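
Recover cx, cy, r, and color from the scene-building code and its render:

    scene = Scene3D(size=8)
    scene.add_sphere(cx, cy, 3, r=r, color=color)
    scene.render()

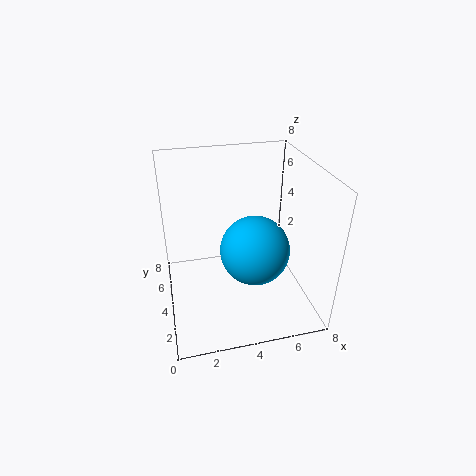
cx = 5; cy = 4; r = 2; color = 'deepskyblue'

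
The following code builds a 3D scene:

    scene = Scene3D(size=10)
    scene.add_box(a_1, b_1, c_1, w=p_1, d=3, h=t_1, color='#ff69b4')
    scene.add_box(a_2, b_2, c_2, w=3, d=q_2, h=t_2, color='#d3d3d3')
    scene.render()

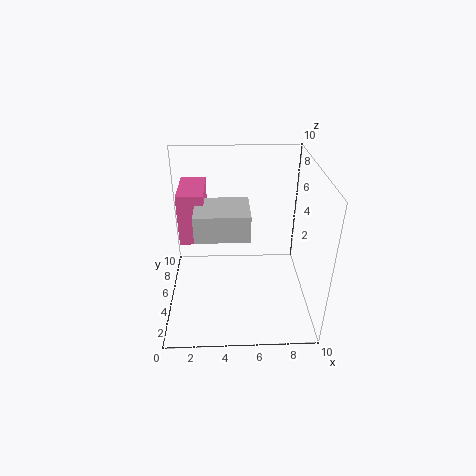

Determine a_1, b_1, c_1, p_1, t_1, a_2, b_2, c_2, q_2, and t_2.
a_1 = 1.5; b_1 = 2; c_1 = 6.5; p_1 = 1.5; t_1 = 3; a_2 = 2.5; b_2 = 0.5; c_2 = 7.5; q_2 = 2.5; t_2 = 1.5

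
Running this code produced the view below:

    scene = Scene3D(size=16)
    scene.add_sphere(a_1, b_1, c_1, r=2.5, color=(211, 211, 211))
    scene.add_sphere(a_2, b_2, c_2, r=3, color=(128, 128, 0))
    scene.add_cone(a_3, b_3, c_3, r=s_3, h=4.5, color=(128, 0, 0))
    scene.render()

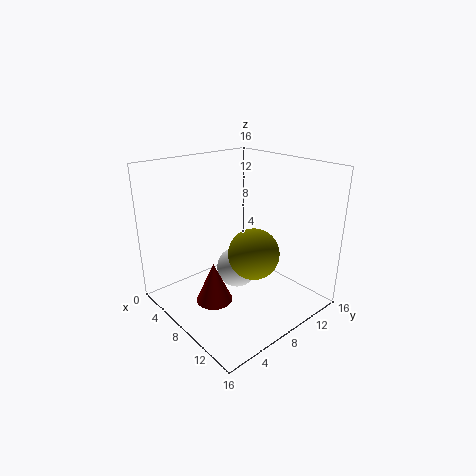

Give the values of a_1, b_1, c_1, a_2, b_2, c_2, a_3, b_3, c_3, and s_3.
a_1 = 5.5; b_1 = 10; c_1 = 2.5; a_2 = 8.5; b_2 = 10; c_2 = 5.5; a_3 = 8; b_3 = 4.5; c_3 = 1.5; s_3 = 2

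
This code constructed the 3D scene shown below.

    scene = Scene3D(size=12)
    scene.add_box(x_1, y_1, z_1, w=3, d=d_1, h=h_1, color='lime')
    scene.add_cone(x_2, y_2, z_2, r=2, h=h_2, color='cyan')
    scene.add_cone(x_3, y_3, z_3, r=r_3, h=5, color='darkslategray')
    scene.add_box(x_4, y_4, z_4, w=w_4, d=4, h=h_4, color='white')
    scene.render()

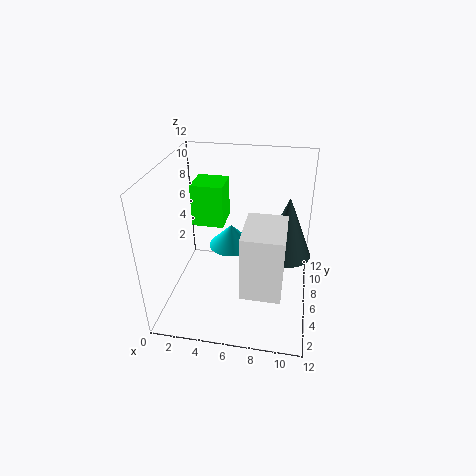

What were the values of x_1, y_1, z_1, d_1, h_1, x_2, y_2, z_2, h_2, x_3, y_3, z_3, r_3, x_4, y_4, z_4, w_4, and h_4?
x_1 = 1, y_1 = 9, z_1 = 5, d_1 = 3, h_1 = 4, x_2 = 5, y_2 = 8, z_2 = 4, h_2 = 2, x_3 = 10, y_3 = 6, z_3 = 5, r_3 = 2, x_4 = 7, y_4 = 1, z_4 = 4, w_4 = 3, h_4 = 5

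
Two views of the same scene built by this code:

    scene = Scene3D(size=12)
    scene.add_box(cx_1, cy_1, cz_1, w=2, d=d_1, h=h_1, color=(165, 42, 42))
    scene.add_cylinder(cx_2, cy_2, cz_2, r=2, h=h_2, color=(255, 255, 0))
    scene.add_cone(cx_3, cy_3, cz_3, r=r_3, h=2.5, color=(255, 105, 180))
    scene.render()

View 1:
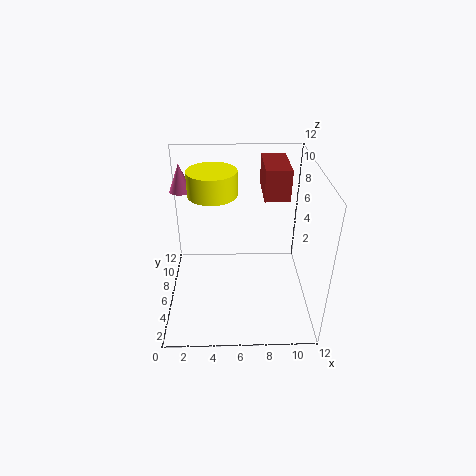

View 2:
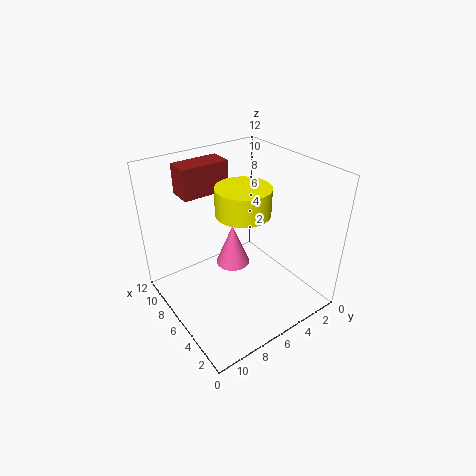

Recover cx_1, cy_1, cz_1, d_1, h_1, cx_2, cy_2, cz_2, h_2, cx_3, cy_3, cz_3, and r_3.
cx_1 = 8; cy_1 = 5.5; cz_1 = 9.5; d_1 = 4; h_1 = 2.5; cx_2 = 4; cy_2 = 7; cz_2 = 9.5; h_2 = 2; cx_3 = 1; cy_3 = 10; cz_3 = 8.5; r_3 = 1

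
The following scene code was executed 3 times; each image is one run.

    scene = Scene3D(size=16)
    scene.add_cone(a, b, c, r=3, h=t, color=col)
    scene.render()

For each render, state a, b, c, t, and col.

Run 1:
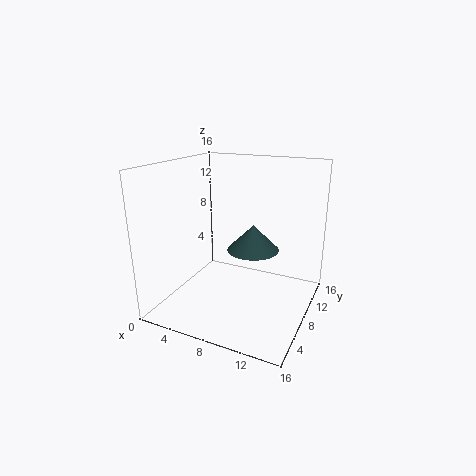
a = 9, b = 10, c = 6, t = 3, col = 'darkslategray'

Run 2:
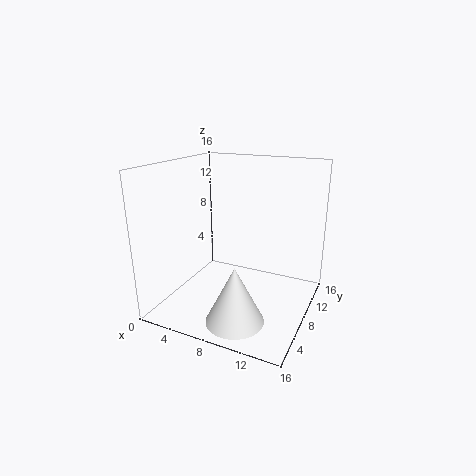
a = 10, b = 3, c = 1, t = 6, col = 'white'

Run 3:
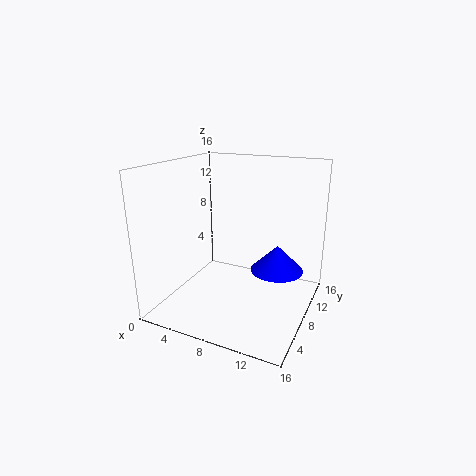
a = 12, b = 10, c = 4, t = 3, col = 'blue'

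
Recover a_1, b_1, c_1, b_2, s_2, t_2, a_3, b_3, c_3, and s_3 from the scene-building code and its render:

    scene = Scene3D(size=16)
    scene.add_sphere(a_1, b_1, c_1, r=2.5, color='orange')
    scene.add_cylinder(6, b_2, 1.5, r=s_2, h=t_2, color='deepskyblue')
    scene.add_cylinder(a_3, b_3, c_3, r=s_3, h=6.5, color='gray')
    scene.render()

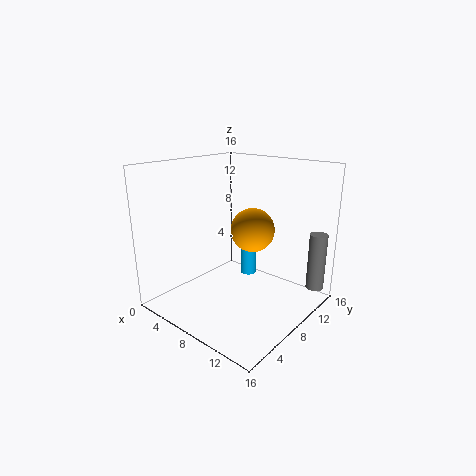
a_1 = 8.5
b_1 = 10
c_1 = 8.5
b_2 = 12.5
s_2 = 1
t_2 = 7.5
a_3 = 15
b_3 = 13.5
c_3 = 2
s_3 = 1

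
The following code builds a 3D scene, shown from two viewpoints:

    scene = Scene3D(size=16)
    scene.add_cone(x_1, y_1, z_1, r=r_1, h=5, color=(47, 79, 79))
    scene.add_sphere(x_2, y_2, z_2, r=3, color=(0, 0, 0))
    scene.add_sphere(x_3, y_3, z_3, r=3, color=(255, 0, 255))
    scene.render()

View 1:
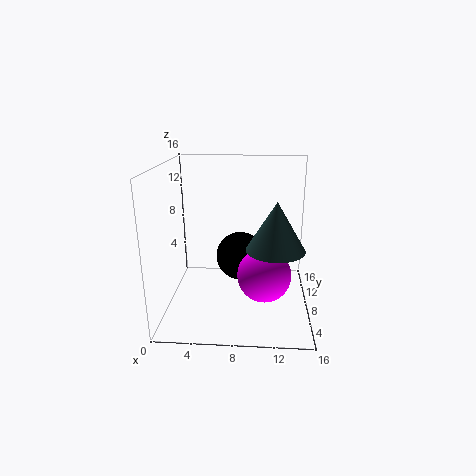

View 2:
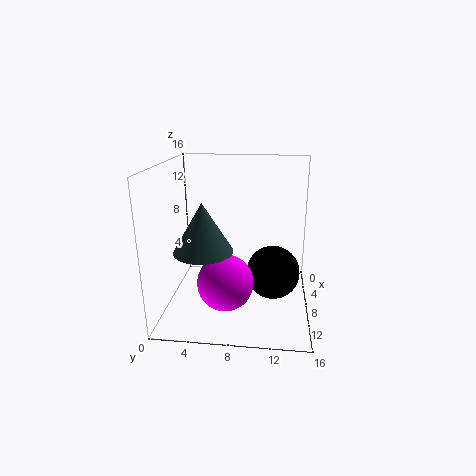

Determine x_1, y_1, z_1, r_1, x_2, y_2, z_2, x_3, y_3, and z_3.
x_1 = 12; y_1 = 5; z_1 = 8; r_1 = 3; x_2 = 8; y_2 = 12; z_2 = 4; x_3 = 11; y_3 = 7; z_3 = 4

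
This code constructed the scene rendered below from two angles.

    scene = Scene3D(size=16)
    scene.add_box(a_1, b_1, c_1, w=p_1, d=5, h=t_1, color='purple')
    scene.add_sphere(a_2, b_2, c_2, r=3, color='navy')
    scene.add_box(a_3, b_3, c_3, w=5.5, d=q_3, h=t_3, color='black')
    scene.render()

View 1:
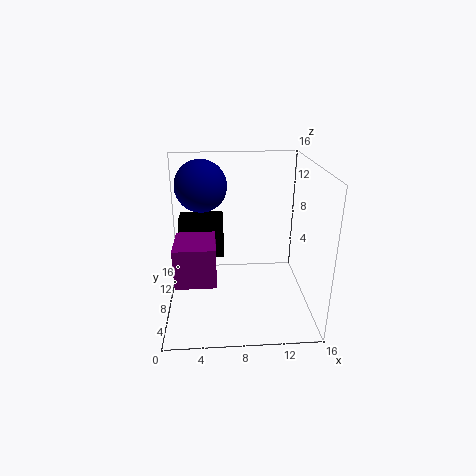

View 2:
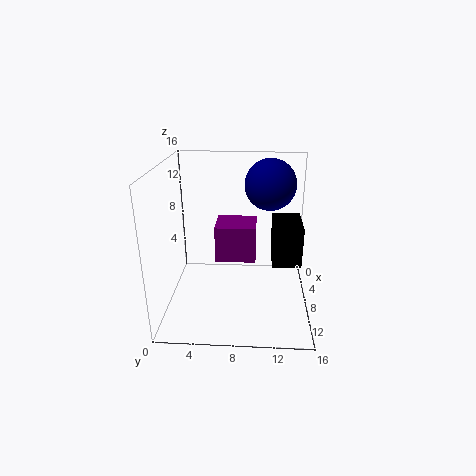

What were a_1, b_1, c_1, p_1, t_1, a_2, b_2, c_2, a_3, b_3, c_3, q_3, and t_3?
a_1 = 1; b_1 = 5; c_1 = 3.5; p_1 = 4.5; t_1 = 4.5; a_2 = 4; b_2 = 11.5; c_2 = 13; a_3 = 1; b_3 = 12; c_3 = 3.5; q_3 = 3.5; t_3 = 5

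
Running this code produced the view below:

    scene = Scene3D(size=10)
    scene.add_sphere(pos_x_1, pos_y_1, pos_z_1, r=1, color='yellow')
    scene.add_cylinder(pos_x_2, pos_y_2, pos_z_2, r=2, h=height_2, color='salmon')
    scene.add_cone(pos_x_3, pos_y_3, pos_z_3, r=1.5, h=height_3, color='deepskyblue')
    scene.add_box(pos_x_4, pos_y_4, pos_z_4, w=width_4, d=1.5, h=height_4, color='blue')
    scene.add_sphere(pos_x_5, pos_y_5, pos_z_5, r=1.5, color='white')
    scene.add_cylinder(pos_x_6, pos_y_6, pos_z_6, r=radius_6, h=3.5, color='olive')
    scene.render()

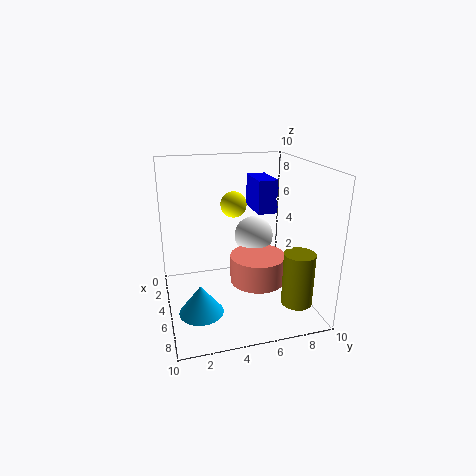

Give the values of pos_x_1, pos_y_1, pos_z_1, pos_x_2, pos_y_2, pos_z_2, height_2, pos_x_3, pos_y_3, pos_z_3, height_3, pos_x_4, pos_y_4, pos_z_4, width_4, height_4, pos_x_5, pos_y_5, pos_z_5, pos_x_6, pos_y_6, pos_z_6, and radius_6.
pos_x_1 = 2
pos_y_1 = 5.5
pos_z_1 = 6.5
pos_x_2 = 5
pos_y_2 = 6.5
pos_z_2 = 1.5
height_2 = 2
pos_x_3 = 6.5
pos_y_3 = 2
pos_z_3 = 0.5
height_3 = 2
pos_x_4 = 0.5
pos_y_4 = 7
pos_z_4 = 6
width_4 = 3
height_4 = 2.5
pos_x_5 = 2.5
pos_y_5 = 7
pos_z_5 = 4
pos_x_6 = 8.5
pos_y_6 = 8
pos_z_6 = 1.5
radius_6 = 1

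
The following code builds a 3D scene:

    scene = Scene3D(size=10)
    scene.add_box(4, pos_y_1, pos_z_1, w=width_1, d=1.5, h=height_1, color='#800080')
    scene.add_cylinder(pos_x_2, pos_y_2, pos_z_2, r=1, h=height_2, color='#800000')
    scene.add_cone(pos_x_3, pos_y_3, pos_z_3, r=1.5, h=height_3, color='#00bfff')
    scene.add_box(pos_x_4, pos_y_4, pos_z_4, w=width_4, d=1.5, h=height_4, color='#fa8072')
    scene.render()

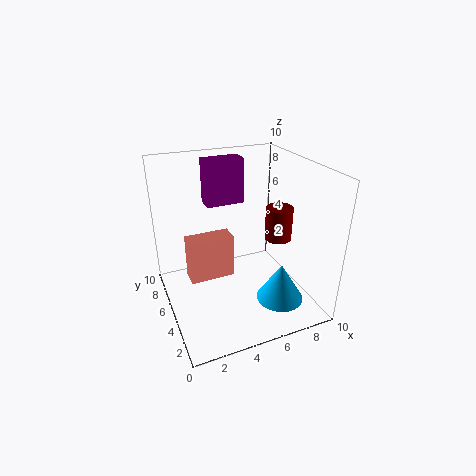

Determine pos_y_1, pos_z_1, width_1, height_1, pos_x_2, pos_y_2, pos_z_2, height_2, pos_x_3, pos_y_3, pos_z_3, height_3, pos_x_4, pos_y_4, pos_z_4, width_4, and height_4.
pos_y_1 = 8.5, pos_z_1 = 6, width_1 = 3, height_1 = 3.5, pos_x_2 = 8.5, pos_y_2 = 5.5, pos_z_2 = 4, height_2 = 2.5, pos_x_3 = 6.5, pos_y_3 = 1.5, pos_z_3 = 2, height_3 = 2.5, pos_x_4 = 2, pos_y_4 = 7, pos_z_4 = 0.5, width_4 = 3.5, height_4 = 3.5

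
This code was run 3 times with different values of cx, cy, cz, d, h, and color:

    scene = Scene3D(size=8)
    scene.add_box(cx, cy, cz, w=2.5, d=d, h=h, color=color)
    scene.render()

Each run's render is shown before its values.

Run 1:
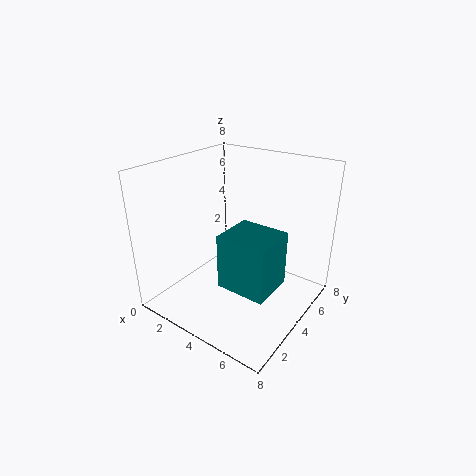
cx = 4.75
cy = 1.25
cz = 2.75
d = 2.25
h = 2.75
color = 'teal'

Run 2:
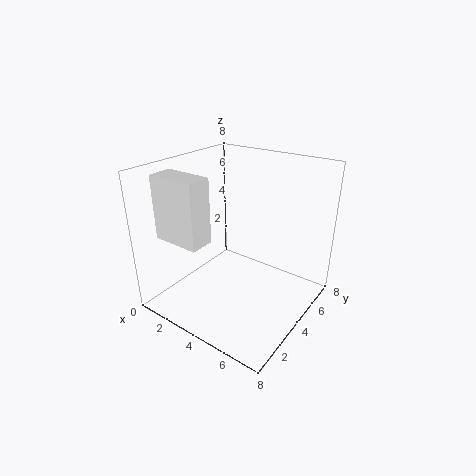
cx = 1.5
cy = 0.5
cz = 4.75
d = 1.25
h = 3.25
color = 'white'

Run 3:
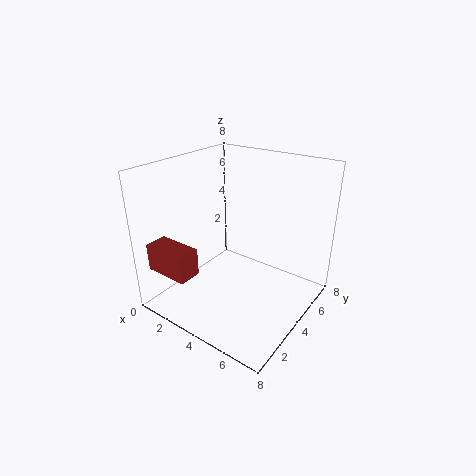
cx = 0.5
cy = 0.5
cz = 2.5
d = 1.25
h = 1.5
color = 'brown'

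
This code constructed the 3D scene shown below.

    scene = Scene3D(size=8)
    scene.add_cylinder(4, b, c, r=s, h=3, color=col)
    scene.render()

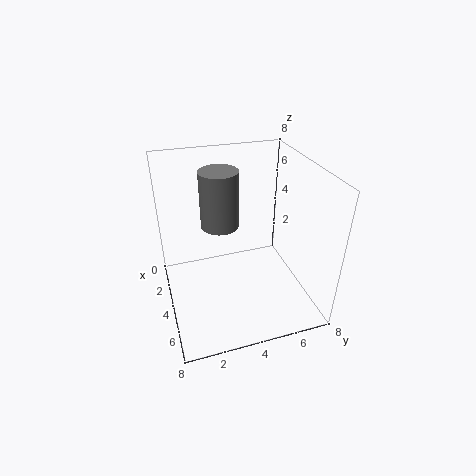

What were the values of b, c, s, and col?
b = 3
c = 5
s = 1
col = 'gray'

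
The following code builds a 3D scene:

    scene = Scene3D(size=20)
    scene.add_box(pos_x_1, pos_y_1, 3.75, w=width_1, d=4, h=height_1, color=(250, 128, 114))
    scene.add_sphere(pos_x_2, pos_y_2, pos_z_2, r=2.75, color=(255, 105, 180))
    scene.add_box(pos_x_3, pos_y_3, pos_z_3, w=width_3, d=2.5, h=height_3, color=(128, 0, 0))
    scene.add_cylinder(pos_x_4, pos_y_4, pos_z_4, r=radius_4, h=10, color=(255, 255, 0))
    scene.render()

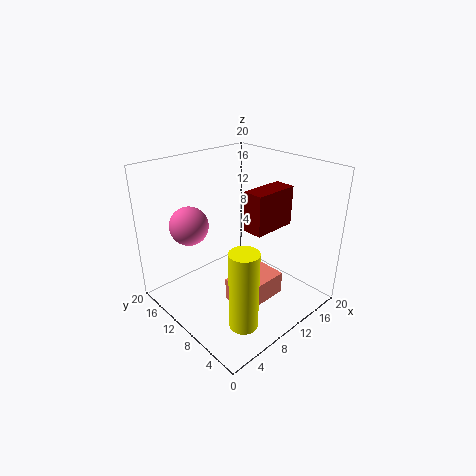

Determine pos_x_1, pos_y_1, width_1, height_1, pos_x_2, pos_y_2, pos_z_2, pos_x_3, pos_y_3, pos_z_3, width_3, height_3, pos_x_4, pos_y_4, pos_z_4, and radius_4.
pos_x_1 = 5.25, pos_y_1 = 3.25, width_1 = 6.5, height_1 = 3, pos_x_2 = 5.75, pos_y_2 = 15.5, pos_z_2 = 11.25, pos_x_3 = 6.75, pos_y_3 = 3, pos_z_3 = 14, width_3 = 5.5, height_3 = 4.75, pos_x_4 = 4, pos_y_4 = 2.5, pos_z_4 = 3.25, radius_4 = 1.75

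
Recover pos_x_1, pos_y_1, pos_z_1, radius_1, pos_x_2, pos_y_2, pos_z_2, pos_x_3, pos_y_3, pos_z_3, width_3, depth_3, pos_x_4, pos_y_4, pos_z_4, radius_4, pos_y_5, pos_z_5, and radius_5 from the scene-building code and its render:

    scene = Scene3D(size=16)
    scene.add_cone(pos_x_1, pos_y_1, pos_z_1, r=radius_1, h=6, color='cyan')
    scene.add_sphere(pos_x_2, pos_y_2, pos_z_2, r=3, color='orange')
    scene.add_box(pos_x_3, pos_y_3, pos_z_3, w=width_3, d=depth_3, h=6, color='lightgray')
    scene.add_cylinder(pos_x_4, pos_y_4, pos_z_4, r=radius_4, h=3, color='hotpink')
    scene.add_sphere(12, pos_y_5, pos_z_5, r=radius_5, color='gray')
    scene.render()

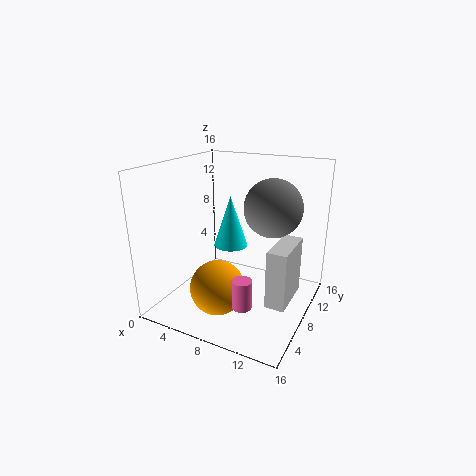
pos_x_1 = 6
pos_y_1 = 10
pos_z_1 = 6
radius_1 = 2
pos_x_2 = 7
pos_y_2 = 5
pos_z_2 = 3
pos_x_3 = 13
pos_y_3 = 4
pos_z_3 = 3
width_3 = 2
depth_3 = 5
pos_x_4 = 11
pos_y_4 = 3
pos_z_4 = 3
radius_4 = 1
pos_y_5 = 8
pos_z_5 = 12
radius_5 = 3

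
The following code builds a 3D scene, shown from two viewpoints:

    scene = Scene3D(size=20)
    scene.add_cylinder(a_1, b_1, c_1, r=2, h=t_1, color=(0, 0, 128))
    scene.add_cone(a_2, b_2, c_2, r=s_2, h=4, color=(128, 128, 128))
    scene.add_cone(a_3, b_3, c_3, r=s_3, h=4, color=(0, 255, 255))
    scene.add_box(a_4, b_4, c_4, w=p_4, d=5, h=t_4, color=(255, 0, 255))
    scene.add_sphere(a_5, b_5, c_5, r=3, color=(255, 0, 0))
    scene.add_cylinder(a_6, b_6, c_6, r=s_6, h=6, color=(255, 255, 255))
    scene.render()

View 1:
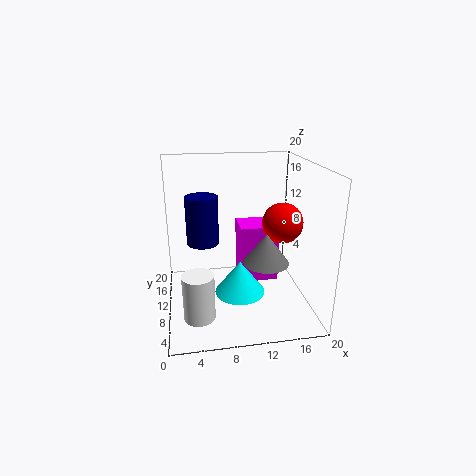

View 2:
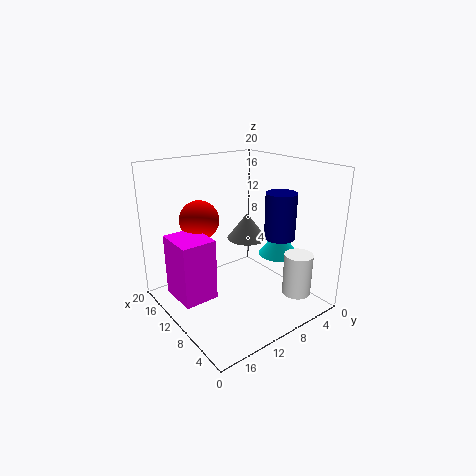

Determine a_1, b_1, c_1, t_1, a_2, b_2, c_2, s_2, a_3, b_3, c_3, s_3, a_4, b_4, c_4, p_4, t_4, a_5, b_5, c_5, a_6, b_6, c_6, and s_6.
a_1 = 5
b_1 = 7
c_1 = 11
t_1 = 6
a_2 = 13
b_2 = 6
c_2 = 8
s_2 = 3
a_3 = 9
b_3 = 3
c_3 = 6
s_3 = 3
a_4 = 11
b_4 = 13
c_4 = 1
p_4 = 6
t_4 = 9
a_5 = 17
b_5 = 12
c_5 = 11
a_6 = 4
b_6 = 4
c_6 = 2
s_6 = 2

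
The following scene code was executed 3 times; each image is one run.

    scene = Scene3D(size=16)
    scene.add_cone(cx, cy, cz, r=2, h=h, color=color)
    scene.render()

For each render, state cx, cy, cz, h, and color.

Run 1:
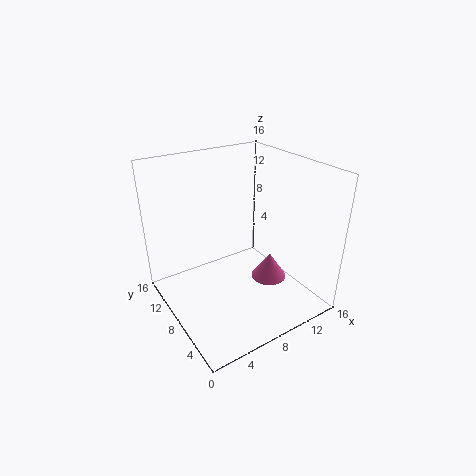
cx = 11, cy = 6, cz = 3, h = 3, color = 'hotpink'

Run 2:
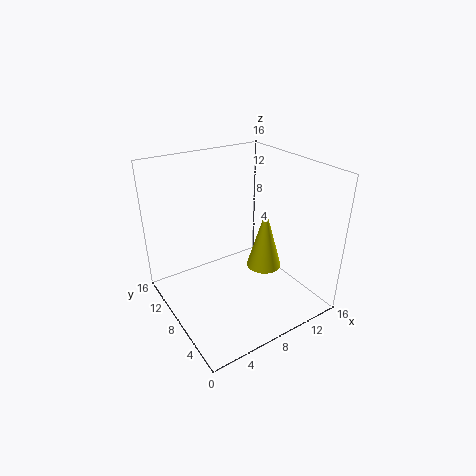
cx = 11, cy = 7, cz = 4, h = 7, color = 'yellow'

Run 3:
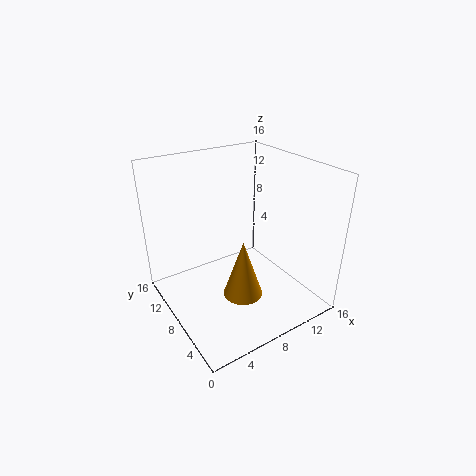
cx = 6, cy = 4, cz = 4, h = 6, color = 'orange'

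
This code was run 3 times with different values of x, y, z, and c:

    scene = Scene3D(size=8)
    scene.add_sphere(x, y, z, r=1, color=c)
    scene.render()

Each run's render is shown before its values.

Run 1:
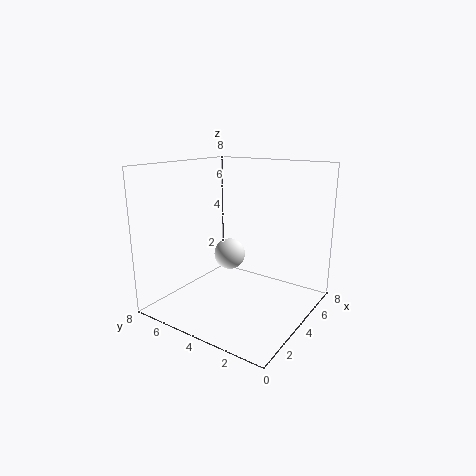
x = 6; y = 6; z = 2; c = 'white'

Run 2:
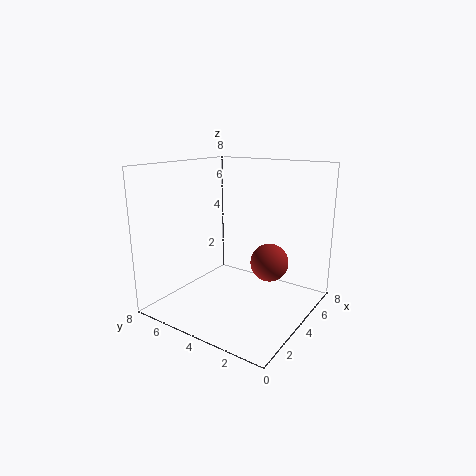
x = 4; y = 2; z = 3; c = 'brown'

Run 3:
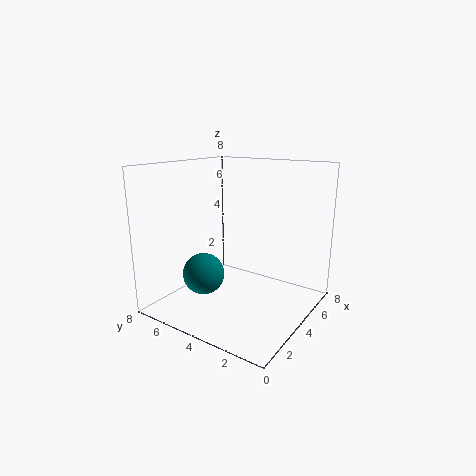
x = 1; y = 4; z = 3; c = 'teal'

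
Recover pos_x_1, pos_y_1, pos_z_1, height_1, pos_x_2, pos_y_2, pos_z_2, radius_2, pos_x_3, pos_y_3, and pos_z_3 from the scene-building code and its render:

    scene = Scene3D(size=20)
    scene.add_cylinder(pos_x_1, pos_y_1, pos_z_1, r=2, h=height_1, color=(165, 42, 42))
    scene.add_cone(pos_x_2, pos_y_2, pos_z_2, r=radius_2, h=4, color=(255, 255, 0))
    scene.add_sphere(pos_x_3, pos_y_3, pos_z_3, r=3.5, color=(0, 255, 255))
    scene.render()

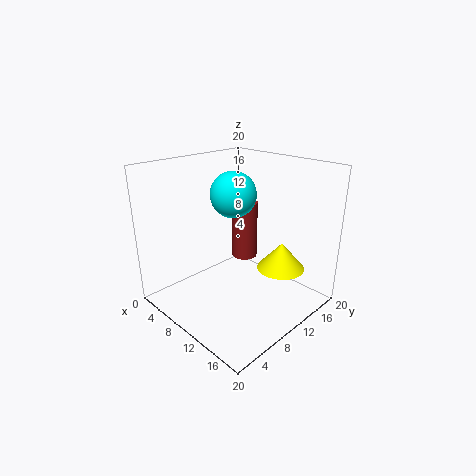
pos_x_1 = 6; pos_y_1 = 15.5; pos_z_1 = 4; height_1 = 9; pos_x_2 = 13.5; pos_y_2 = 15.5; pos_z_2 = 4.5; radius_2 = 3.5; pos_x_3 = 5.5; pos_y_3 = 13.5; pos_z_3 = 14.5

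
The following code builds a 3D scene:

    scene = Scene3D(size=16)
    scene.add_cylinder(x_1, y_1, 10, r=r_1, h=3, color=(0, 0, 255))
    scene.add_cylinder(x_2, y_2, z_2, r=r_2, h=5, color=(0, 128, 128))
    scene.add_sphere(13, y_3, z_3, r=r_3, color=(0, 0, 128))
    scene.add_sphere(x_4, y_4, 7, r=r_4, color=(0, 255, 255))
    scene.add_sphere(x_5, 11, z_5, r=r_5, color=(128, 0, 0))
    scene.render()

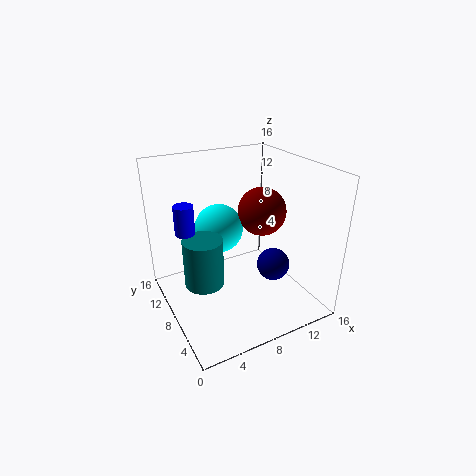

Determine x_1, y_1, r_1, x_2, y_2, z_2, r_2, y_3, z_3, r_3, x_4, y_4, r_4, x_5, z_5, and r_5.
x_1 = 2; y_1 = 8; r_1 = 1; x_2 = 3; y_2 = 6; z_2 = 5; r_2 = 2; y_3 = 8; z_3 = 3; r_3 = 2; x_4 = 8; y_4 = 13; r_4 = 3; x_5 = 13; z_5 = 9; r_5 = 3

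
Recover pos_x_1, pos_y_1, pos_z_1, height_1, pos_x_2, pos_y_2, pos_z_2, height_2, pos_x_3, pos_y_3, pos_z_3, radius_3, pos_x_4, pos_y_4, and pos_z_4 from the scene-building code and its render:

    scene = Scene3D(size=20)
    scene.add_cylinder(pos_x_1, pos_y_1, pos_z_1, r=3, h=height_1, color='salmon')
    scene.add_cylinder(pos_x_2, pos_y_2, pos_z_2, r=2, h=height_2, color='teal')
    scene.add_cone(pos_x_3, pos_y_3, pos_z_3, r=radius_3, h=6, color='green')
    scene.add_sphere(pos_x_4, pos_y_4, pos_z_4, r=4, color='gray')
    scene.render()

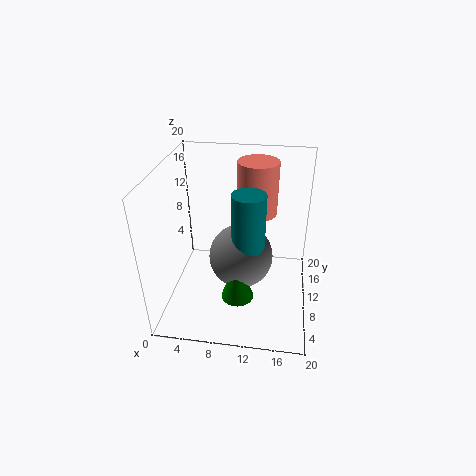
pos_x_1 = 12; pos_y_1 = 16; pos_z_1 = 11; height_1 = 8; pos_x_2 = 12; pos_y_2 = 5; pos_z_2 = 12; height_2 = 7; pos_x_3 = 11; pos_y_3 = 3; pos_z_3 = 6; radius_3 = 2; pos_x_4 = 11; pos_y_4 = 6; pos_z_4 = 10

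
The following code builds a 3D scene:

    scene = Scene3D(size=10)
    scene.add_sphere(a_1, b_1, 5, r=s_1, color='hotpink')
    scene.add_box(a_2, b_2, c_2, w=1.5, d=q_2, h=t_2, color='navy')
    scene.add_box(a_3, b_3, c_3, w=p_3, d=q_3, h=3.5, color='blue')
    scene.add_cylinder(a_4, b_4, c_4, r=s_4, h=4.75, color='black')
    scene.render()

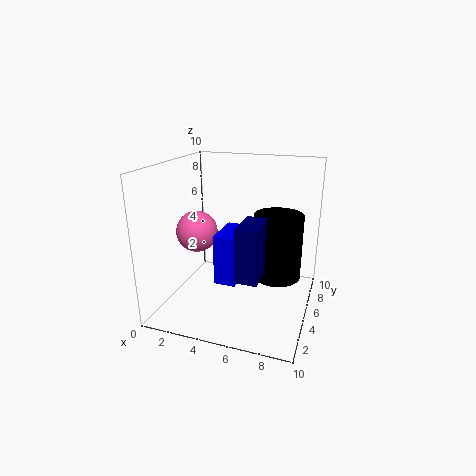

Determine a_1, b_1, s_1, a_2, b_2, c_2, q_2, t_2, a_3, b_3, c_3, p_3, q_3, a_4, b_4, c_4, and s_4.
a_1 = 1.75, b_1 = 5.25, s_1 = 1.5, a_2 = 5.5, b_2 = 2.75, c_2 = 2.75, q_2 = 2.75, t_2 = 3.75, a_3 = 3.75, b_3 = 3.5, c_3 = 2, p_3 = 1.5, q_3 = 3, a_4 = 7.5, b_4 = 6.5, c_4 = 1.75, s_4 = 1.75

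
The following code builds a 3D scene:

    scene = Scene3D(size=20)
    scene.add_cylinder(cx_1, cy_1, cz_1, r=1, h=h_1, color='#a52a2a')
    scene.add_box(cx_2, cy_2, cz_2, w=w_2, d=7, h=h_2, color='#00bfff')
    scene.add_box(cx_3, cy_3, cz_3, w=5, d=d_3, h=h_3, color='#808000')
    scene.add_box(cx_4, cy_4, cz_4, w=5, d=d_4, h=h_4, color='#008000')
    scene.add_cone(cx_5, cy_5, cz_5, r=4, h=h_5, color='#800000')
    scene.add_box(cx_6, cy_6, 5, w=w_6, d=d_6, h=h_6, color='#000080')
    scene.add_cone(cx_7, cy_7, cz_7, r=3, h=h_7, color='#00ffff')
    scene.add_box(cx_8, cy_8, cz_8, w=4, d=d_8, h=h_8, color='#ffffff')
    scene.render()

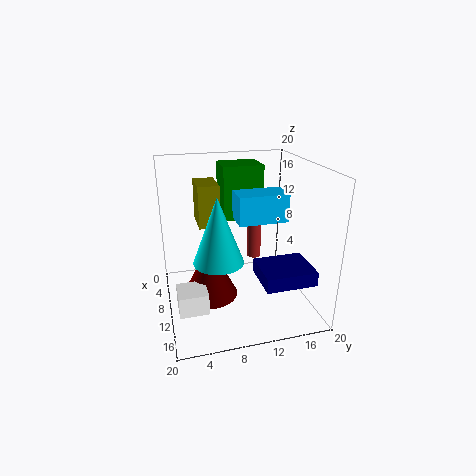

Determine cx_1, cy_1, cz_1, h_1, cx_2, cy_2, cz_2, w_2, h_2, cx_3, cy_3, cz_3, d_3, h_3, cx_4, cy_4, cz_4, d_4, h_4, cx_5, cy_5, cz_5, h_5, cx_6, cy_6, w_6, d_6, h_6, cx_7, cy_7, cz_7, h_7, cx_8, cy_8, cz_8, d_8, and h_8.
cx_1 = 8
cy_1 = 13
cz_1 = 6
h_1 = 8
cx_2 = 7
cy_2 = 10
cz_2 = 12
w_2 = 4
h_2 = 4
cx_3 = 3
cy_3 = 5
cz_3 = 11
d_3 = 3
h_3 = 6
cx_4 = 1
cy_4 = 9
cz_4 = 11
d_4 = 6
h_4 = 8
cx_5 = 9
cy_5 = 6
cz_5 = 1
h_5 = 8
cx_6 = 11
cy_6 = 12
w_6 = 6
d_6 = 7
h_6 = 2
cx_7 = 16
cy_7 = 6
cz_7 = 10
h_7 = 8
cx_8 = 10
cy_8 = 1
cz_8 = 1
d_8 = 4
h_8 = 3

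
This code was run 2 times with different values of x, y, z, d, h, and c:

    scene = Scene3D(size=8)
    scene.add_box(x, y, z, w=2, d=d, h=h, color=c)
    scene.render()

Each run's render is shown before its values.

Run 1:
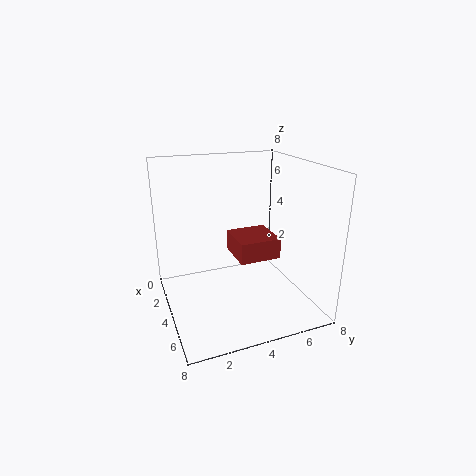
x = 5, y = 3, z = 4, d = 2, h = 1, c = 'brown'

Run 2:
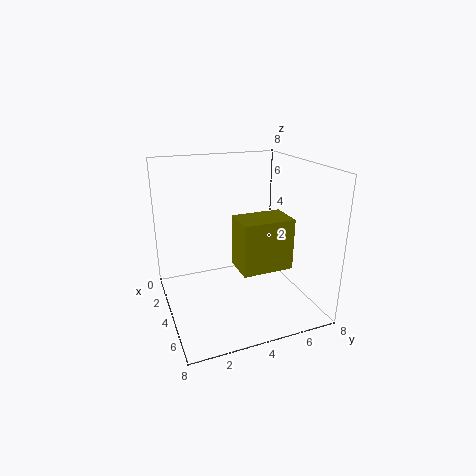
x = 3, y = 4, z = 2, d = 3, h = 3, c = 'olive'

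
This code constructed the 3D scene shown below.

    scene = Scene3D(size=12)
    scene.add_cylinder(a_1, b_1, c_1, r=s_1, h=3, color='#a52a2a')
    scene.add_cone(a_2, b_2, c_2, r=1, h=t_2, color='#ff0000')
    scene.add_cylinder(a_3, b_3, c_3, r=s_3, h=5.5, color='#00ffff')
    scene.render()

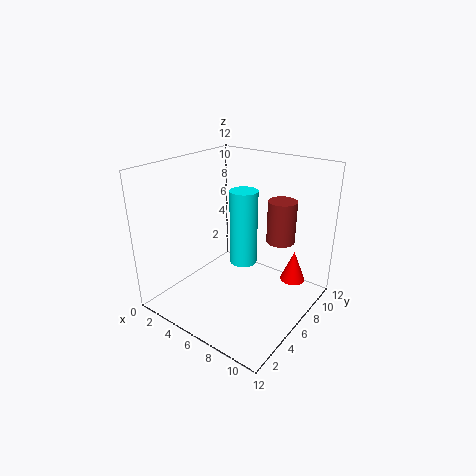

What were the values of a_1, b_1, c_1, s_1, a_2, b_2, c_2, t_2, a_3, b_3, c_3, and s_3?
a_1 = 10.5
b_1 = 5
c_1 = 7.5
s_1 = 1
a_2 = 10.5
b_2 = 7.5
c_2 = 3
t_2 = 2.5
a_3 = 8
b_3 = 4
c_3 = 5.5
s_3 = 1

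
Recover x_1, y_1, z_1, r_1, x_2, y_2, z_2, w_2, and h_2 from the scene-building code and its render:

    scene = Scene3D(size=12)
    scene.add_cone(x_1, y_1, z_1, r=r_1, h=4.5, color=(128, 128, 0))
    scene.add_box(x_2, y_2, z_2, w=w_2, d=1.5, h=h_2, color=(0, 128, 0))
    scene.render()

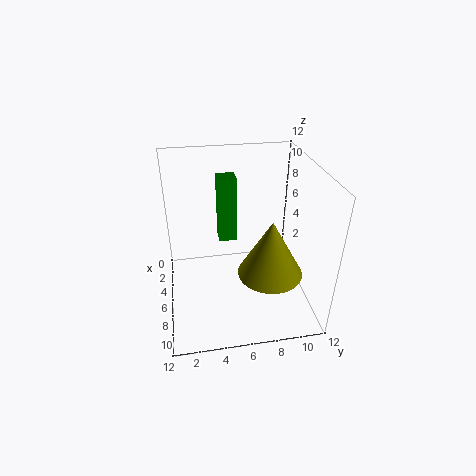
x_1 = 9; y_1 = 8; z_1 = 4.5; r_1 = 2.5; x_2 = 4; y_2 = 4.5; z_2 = 5.5; w_2 = 1.5; h_2 = 5.5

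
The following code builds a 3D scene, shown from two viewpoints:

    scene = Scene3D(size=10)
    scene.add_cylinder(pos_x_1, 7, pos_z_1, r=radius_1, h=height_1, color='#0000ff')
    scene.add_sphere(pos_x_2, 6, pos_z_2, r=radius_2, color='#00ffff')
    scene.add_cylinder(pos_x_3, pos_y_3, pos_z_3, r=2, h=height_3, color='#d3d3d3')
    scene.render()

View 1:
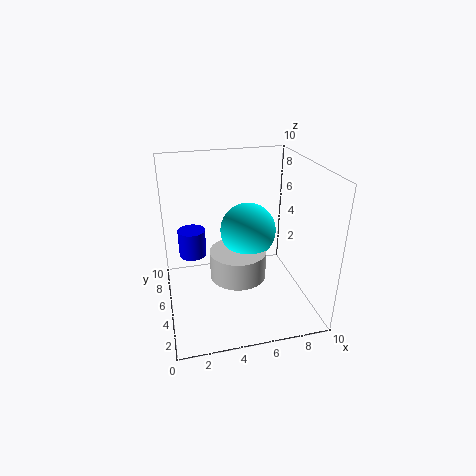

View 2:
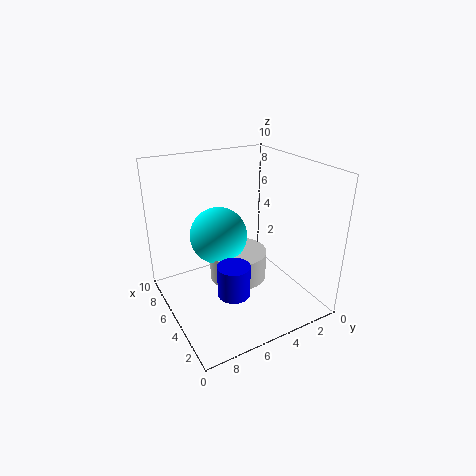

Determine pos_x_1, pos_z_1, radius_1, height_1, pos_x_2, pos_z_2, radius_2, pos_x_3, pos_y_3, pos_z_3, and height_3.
pos_x_1 = 2, pos_z_1 = 3, radius_1 = 1, height_1 = 2, pos_x_2 = 6, pos_z_2 = 5, radius_2 = 2, pos_x_3 = 5, pos_y_3 = 5, pos_z_3 = 2, height_3 = 2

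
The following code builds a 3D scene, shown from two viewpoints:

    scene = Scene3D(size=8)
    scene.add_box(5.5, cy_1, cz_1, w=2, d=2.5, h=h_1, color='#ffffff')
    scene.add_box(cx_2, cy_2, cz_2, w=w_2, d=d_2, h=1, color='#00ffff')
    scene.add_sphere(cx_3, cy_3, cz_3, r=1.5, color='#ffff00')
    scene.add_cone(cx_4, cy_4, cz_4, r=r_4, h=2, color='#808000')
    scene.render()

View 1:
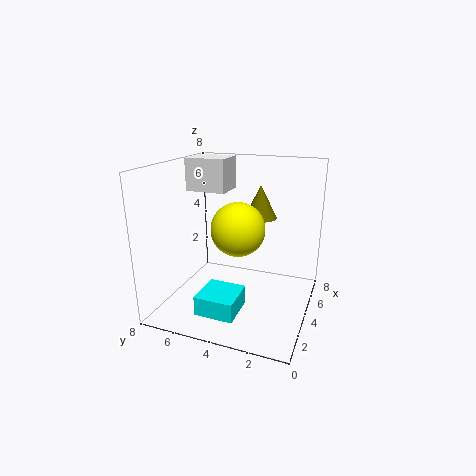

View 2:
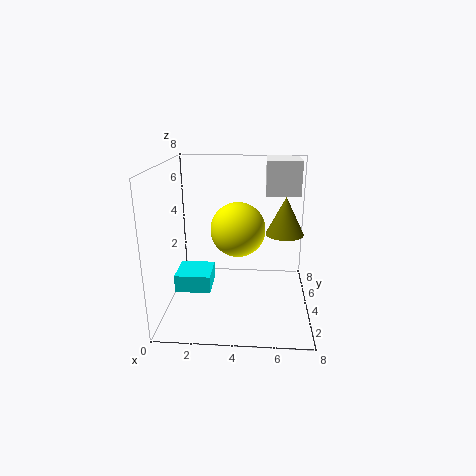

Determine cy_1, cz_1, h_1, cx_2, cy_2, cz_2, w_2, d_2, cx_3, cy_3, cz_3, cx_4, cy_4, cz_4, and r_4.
cy_1 = 5.5; cz_1 = 6; h_1 = 2; cx_2 = 0.5; cy_2 = 3; cz_2 = 1; w_2 = 2; d_2 = 2; cx_3 = 4; cy_3 = 4; cz_3 = 4.5; cx_4 = 6.5; cy_4 = 3.5; cz_4 = 4.5; r_4 = 1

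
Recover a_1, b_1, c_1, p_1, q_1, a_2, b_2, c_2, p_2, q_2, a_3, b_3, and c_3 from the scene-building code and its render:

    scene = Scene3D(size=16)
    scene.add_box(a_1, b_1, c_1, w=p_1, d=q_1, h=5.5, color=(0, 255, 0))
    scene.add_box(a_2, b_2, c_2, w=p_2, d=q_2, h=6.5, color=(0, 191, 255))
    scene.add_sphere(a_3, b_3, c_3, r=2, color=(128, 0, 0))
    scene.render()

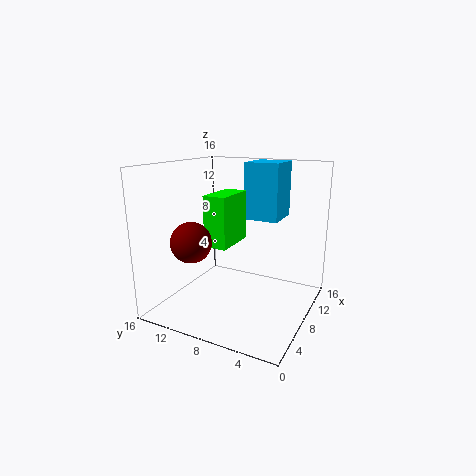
a_1 = 5
b_1 = 8
c_1 = 7.5
p_1 = 5
q_1 = 2.5
a_2 = 10.5
b_2 = 4.5
c_2 = 9.5
p_2 = 4.5
q_2 = 4
a_3 = 2
b_3 = 10
c_3 = 9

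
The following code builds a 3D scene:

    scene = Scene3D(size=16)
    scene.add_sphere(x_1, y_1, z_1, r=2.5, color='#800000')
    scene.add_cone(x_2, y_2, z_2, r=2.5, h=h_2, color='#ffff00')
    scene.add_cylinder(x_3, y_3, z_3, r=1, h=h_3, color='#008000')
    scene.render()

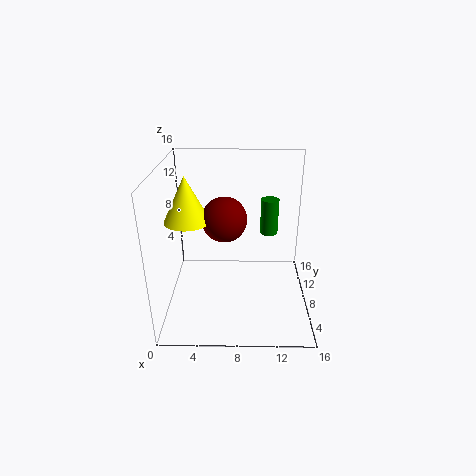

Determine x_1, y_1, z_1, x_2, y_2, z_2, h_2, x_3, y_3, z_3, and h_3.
x_1 = 6.5; y_1 = 8.5; z_1 = 10; x_2 = 2.5; y_2 = 8; z_2 = 10; h_2 = 5; x_3 = 11.5; y_3 = 9.5; z_3 = 8; h_3 = 4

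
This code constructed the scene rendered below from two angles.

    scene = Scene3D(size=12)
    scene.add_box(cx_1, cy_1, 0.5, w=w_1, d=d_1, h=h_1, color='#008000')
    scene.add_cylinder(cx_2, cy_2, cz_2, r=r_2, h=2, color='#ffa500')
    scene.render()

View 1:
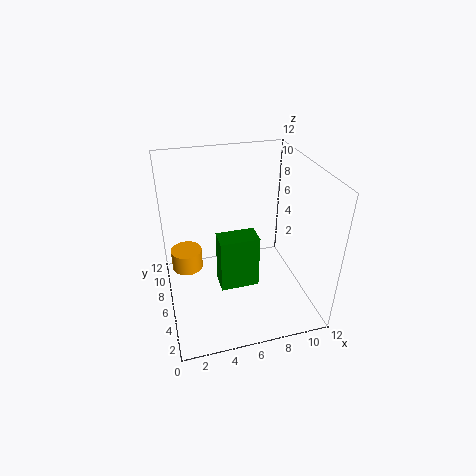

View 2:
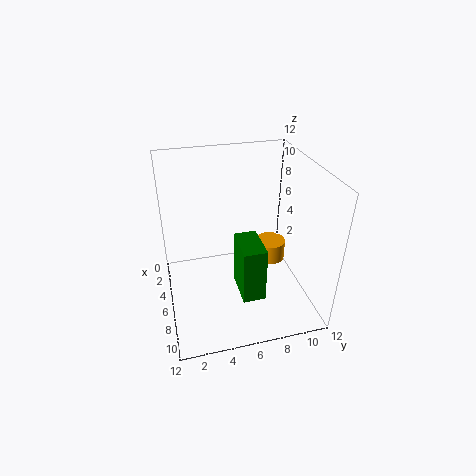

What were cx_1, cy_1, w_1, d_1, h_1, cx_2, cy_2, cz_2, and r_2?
cx_1 = 4.5
cy_1 = 6
w_1 = 3.5
d_1 = 2
h_1 = 5
cx_2 = 2
cy_2 = 10.5
cz_2 = 0.5
r_2 = 1.5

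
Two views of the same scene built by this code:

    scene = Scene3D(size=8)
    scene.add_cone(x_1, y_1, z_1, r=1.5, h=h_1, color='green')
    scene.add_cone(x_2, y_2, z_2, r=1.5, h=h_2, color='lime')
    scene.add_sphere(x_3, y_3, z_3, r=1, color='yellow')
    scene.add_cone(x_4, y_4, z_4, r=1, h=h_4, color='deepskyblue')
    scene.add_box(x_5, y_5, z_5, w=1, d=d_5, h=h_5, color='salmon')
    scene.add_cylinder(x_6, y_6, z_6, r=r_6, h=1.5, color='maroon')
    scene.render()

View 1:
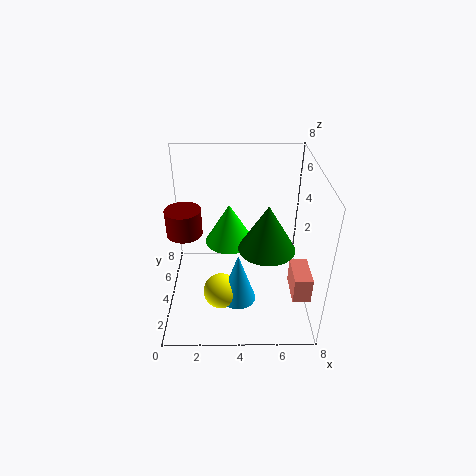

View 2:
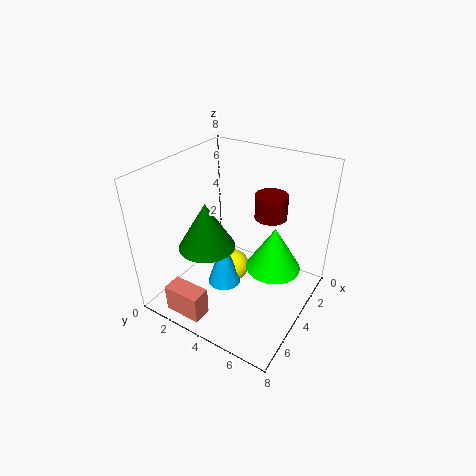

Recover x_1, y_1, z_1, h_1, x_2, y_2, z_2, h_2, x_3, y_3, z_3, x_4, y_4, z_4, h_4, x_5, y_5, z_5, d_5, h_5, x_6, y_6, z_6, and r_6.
x_1 = 5.5, y_1 = 3, z_1 = 4, h_1 = 2.5, x_2 = 3.5, y_2 = 6, z_2 = 2.5, h_2 = 2.5, x_3 = 3, y_3 = 3, z_3 = 1, x_4 = 4, y_4 = 3, z_4 = 0.5, h_4 = 3, x_5 = 7, y_5 = 2, z_5 = 1, d_5 = 2, h_5 = 1.5, x_6 = 1, y_6 = 4.5, z_6 = 4, r_6 = 1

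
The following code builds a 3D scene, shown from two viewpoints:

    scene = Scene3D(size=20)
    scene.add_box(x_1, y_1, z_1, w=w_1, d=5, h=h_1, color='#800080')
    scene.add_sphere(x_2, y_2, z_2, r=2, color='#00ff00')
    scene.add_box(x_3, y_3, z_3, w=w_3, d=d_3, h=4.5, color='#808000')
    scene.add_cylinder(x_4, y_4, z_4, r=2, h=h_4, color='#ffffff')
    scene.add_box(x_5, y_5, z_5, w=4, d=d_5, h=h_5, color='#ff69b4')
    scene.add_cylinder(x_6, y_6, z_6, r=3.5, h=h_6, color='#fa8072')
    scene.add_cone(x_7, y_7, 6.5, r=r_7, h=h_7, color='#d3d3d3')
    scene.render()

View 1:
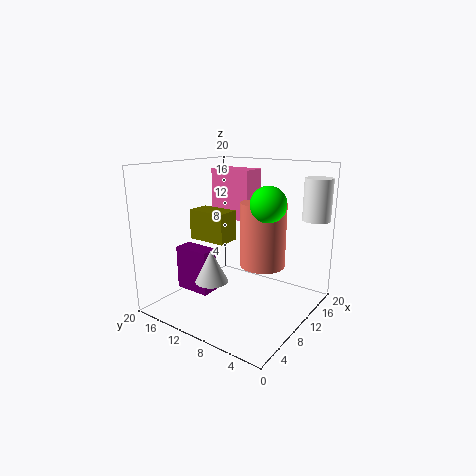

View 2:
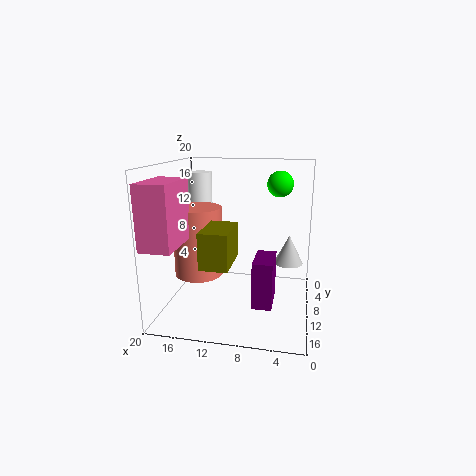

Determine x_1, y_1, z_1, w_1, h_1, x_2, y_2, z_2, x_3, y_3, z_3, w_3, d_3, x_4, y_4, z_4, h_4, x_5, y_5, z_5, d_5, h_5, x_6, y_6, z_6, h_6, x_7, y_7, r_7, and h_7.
x_1 = 4.5, y_1 = 11.5, z_1 = 3, w_1 = 2.5, h_1 = 6, x_2 = 5, y_2 = 2.5, z_2 = 16.5, x_3 = 9.5, y_3 = 12.5, z_3 = 8.5, w_3 = 3.5, d_3 = 6, x_4 = 18, y_4 = 2, z_4 = 12, h_4 = 6, x_5 = 16, y_5 = 12.5, z_5 = 10.5, d_5 = 7, h_5 = 8, x_6 = 16, y_6 = 9.5, z_6 = 4, h_6 = 10, x_7 = 3, y_7 = 9, r_7 = 2, h_7 = 4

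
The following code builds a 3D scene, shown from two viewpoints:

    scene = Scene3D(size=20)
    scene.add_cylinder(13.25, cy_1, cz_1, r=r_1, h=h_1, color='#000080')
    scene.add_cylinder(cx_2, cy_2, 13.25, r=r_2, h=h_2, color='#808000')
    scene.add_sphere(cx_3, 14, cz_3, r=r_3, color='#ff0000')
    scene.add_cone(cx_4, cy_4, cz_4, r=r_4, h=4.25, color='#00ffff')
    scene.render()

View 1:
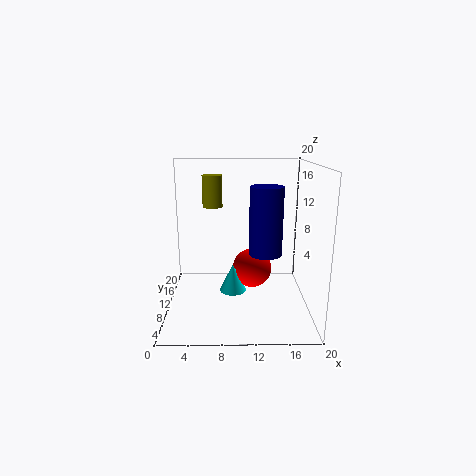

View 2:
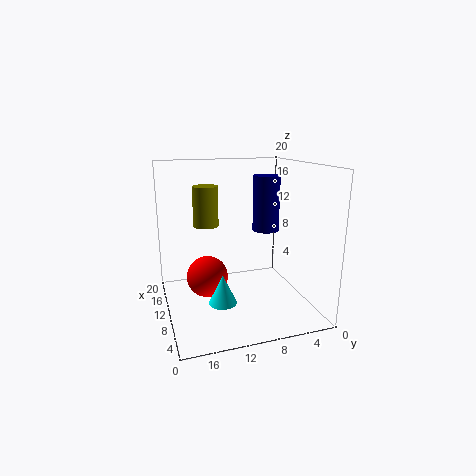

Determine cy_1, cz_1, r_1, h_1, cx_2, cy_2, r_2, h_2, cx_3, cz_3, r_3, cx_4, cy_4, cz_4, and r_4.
cy_1 = 4.5; cz_1 = 9.75; r_1 = 2; h_1 = 8.25; cx_2 = 6.25; cy_2 = 15.25; r_2 = 1.5; h_2 = 4.75; cx_3 = 12.25; cz_3 = 3.75; r_3 = 3; cx_4 = 9.25; cy_4 = 12.5; cz_4 = 0.75; r_4 = 2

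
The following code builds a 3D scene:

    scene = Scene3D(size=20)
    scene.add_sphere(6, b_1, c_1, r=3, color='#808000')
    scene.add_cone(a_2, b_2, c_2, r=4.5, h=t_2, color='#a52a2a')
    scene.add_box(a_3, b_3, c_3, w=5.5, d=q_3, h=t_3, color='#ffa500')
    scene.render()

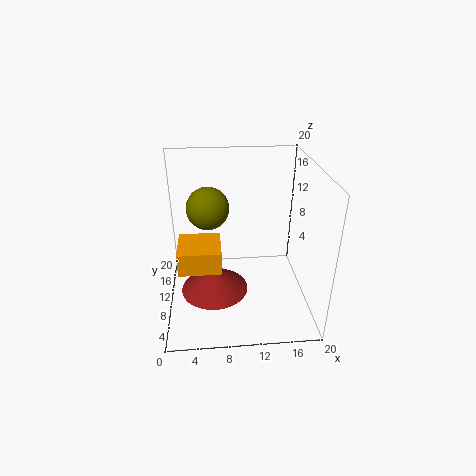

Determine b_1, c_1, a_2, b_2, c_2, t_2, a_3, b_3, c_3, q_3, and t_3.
b_1 = 12.5
c_1 = 13.5
a_2 = 6.5
b_2 = 7
c_2 = 4
t_2 = 3.5
a_3 = 2
b_3 = 4.5
c_3 = 8
q_3 = 5.5
t_3 = 3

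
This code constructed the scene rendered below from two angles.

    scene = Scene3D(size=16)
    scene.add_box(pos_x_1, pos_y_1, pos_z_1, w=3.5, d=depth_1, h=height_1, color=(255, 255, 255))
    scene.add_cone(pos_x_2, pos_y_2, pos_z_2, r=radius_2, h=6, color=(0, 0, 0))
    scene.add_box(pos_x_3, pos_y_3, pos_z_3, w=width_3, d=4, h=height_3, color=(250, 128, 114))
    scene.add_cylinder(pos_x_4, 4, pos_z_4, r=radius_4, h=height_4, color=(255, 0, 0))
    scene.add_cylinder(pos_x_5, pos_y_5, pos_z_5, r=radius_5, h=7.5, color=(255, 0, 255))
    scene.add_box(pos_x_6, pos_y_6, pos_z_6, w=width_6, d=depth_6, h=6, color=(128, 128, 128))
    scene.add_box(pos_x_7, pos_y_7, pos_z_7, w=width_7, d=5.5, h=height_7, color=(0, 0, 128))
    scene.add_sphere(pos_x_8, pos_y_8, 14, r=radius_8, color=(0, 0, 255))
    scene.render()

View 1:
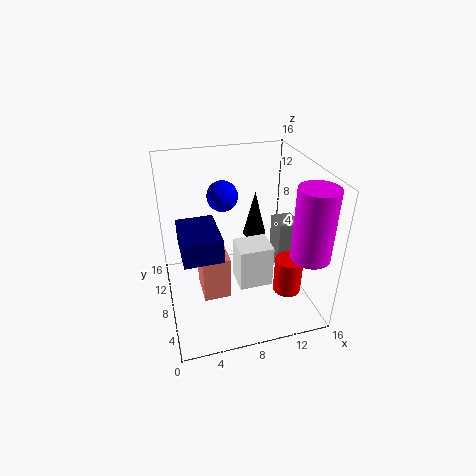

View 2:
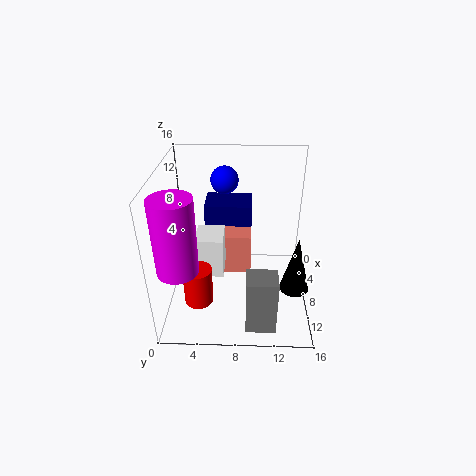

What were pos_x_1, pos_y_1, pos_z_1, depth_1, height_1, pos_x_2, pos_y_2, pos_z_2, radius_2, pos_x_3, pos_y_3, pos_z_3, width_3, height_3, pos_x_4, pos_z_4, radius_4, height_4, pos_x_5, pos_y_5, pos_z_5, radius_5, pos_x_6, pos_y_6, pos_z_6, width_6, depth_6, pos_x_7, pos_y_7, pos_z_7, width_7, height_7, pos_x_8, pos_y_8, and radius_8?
pos_x_1 = 7
pos_y_1 = 3.5
pos_z_1 = 4.5
depth_1 = 3
height_1 = 4.5
pos_x_2 = 12
pos_y_2 = 14
pos_z_2 = 4.5
radius_2 = 1.5
pos_x_3 = 3.5
pos_y_3 = 5.5
pos_z_3 = 2
width_3 = 3
height_3 = 5
pos_x_4 = 12.5
pos_z_4 = 3
radius_4 = 1.5
height_4 = 4
pos_x_5 = 14
pos_y_5 = 2.5
pos_z_5 = 8
radius_5 = 2
pos_x_6 = 13.5
pos_y_6 = 9
pos_z_6 = 2
width_6 = 2.5
depth_6 = 3
pos_x_7 = 1.5
pos_y_7 = 4
pos_z_7 = 8
width_7 = 4
height_7 = 2.5
pos_x_8 = 6
pos_y_8 = 6.5
radius_8 = 1.5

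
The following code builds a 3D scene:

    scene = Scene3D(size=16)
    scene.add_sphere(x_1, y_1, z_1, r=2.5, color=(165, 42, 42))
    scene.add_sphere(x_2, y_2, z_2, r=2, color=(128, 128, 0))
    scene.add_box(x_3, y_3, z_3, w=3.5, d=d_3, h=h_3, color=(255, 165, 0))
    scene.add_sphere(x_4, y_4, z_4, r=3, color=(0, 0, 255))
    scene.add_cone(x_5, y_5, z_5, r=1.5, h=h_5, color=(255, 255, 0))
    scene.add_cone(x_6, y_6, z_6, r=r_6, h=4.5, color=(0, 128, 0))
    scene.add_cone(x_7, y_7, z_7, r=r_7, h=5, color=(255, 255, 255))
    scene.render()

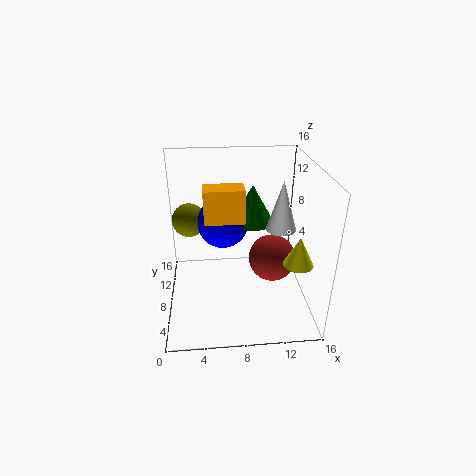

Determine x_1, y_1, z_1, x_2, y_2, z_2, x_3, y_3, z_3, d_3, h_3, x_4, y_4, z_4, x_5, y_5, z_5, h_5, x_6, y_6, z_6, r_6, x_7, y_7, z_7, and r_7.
x_1 = 11.5; y_1 = 6; z_1 = 6.5; x_2 = 2.5; y_2 = 12; z_2 = 8.5; x_3 = 4.5; y_3 = 1.5; z_3 = 13; d_3 = 2; h_3 = 3; x_4 = 6.5; y_4 = 11; z_4 = 8.5; x_5 = 13.5; y_5 = 3; z_5 = 7.5; h_5 = 3; x_6 = 10; y_6 = 11; z_6 = 8.5; r_6 = 2.5; x_7 = 12; y_7 = 5; z_7 = 10.5; r_7 = 1.5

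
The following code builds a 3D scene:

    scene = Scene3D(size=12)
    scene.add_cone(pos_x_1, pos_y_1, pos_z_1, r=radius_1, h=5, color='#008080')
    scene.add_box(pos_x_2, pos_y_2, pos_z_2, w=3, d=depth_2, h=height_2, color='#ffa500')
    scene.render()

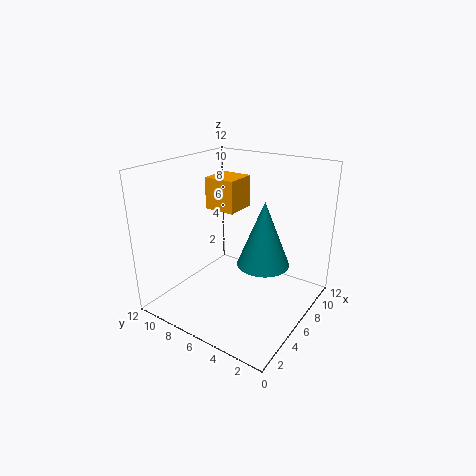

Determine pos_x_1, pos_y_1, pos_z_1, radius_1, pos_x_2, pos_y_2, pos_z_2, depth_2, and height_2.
pos_x_1 = 5; pos_y_1 = 3; pos_z_1 = 5; radius_1 = 2; pos_x_2 = 8; pos_y_2 = 8; pos_z_2 = 7; depth_2 = 3; height_2 = 3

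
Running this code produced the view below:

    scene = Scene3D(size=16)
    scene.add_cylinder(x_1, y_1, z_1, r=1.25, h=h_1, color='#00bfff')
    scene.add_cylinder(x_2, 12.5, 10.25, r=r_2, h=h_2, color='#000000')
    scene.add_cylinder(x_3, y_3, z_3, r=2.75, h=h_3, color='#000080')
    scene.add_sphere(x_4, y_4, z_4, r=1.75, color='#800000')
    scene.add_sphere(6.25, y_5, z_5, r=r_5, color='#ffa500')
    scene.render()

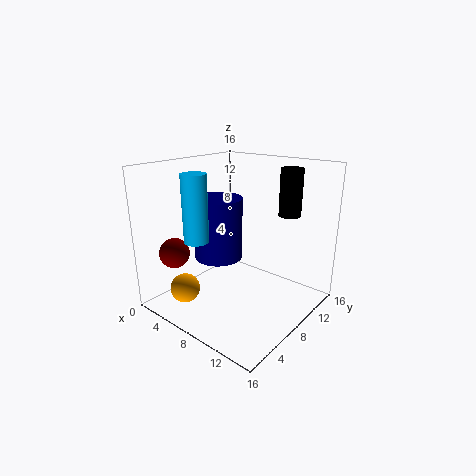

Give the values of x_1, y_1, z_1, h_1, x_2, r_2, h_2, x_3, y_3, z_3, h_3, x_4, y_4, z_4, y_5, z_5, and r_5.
x_1 = 7, y_1 = 2.75, z_1 = 9, h_1 = 6.75, x_2 = 11.75, r_2 = 1.25, h_2 = 5.25, x_3 = 5.5, y_3 = 7.5, z_3 = 5.25, h_3 = 7, x_4 = 1.75, y_4 = 4, z_4 = 5.75, y_5 = 1.5, z_5 = 4, r_5 = 1.5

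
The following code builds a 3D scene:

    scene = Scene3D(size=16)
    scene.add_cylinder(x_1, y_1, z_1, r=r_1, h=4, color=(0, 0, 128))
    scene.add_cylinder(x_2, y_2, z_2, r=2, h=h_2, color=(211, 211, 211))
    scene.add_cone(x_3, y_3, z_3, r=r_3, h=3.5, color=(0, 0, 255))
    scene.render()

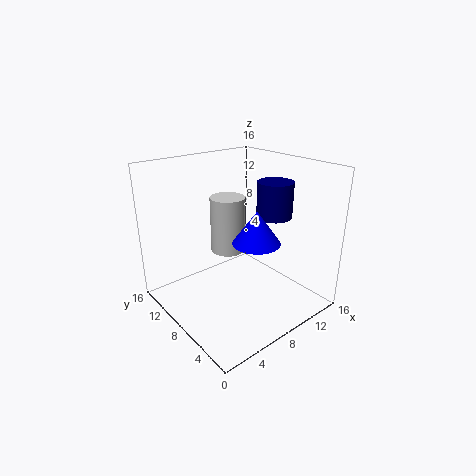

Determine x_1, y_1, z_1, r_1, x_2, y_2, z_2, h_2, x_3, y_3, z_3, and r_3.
x_1 = 12
y_1 = 6.5
z_1 = 10
r_1 = 2
x_2 = 8.5
y_2 = 10.5
z_2 = 5.5
h_2 = 6.5
x_3 = 8
y_3 = 5
z_3 = 8.5
r_3 = 2.5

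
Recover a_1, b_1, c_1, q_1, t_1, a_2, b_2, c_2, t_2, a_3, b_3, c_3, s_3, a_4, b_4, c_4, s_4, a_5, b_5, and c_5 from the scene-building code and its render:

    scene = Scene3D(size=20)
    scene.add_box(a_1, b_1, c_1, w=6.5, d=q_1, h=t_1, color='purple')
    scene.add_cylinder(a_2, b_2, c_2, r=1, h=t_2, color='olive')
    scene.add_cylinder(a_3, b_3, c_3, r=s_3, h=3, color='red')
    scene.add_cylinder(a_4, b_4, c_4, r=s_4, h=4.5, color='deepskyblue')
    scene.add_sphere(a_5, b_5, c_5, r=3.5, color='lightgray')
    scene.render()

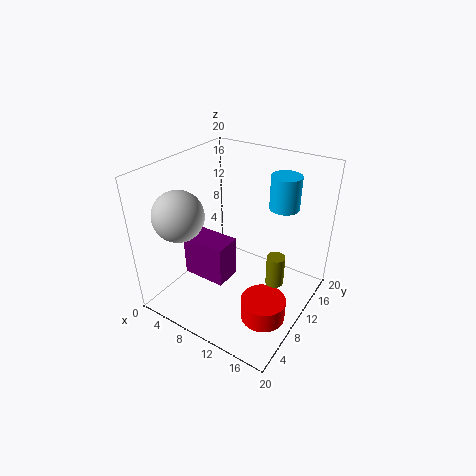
a_1 = 2.5, b_1 = 7, c_1 = 3, q_1 = 4, t_1 = 6, a_2 = 18.5, b_2 = 4.5, c_2 = 10, t_2 = 3.5, a_3 = 16, b_3 = 7, c_3 = 1, s_3 = 3, a_4 = 15, b_4 = 13.5, c_4 = 14.5, s_4 = 2, a_5 = 3.5, b_5 = 5.5, c_5 = 13.5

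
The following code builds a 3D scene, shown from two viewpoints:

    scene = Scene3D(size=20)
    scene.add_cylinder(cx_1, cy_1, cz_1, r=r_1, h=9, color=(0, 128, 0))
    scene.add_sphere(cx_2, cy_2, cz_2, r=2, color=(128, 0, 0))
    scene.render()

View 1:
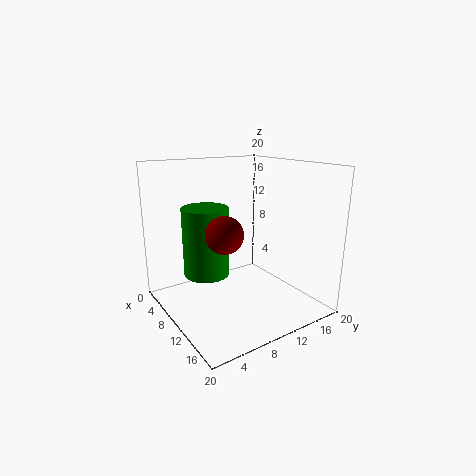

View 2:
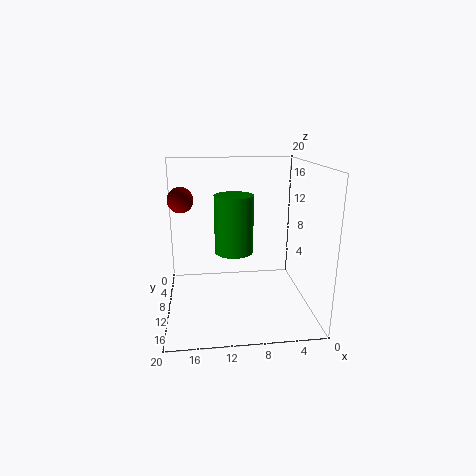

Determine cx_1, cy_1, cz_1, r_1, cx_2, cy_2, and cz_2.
cx_1 = 10; cy_1 = 5; cz_1 = 6; r_1 = 3; cx_2 = 18; cy_2 = 3; cz_2 = 14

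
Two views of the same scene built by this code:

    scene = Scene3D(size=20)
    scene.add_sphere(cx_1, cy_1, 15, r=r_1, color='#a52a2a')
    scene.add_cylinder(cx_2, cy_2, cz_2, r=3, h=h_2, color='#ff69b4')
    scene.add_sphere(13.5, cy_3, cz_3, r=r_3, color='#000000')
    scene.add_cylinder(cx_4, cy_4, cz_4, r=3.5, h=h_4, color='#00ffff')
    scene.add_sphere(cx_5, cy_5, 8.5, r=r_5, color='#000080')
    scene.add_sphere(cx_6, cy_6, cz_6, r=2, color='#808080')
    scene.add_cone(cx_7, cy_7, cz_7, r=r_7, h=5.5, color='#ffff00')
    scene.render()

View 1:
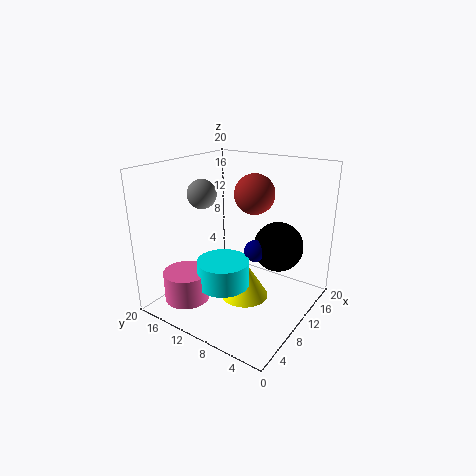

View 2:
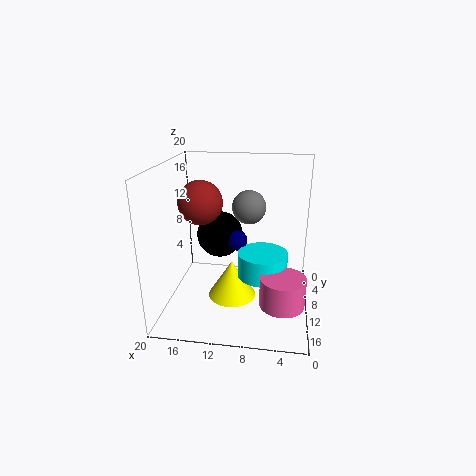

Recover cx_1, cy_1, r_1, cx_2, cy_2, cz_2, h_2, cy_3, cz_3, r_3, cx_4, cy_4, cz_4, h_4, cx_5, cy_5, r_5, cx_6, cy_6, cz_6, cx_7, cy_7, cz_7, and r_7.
cx_1 = 15; cy_1 = 10.5; r_1 = 3; cx_2 = 3.5; cy_2 = 14; cz_2 = 2.5; h_2 = 4; cy_3 = 5.5; cz_3 = 8.5; r_3 = 3.5; cx_4 = 6.5; cy_4 = 10; cz_4 = 4.5; h_4 = 3.5; cx_5 = 10.5; cy_5 = 7.5; r_5 = 1.5; cx_6 = 8; cy_6 = 14.5; cz_6 = 16; cx_7 = 11; cy_7 = 9.5; cz_7 = 0.5; r_7 = 3.5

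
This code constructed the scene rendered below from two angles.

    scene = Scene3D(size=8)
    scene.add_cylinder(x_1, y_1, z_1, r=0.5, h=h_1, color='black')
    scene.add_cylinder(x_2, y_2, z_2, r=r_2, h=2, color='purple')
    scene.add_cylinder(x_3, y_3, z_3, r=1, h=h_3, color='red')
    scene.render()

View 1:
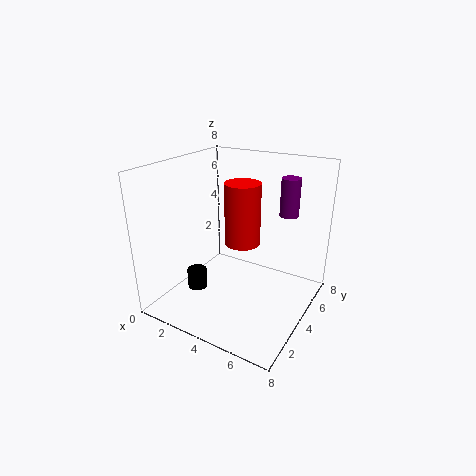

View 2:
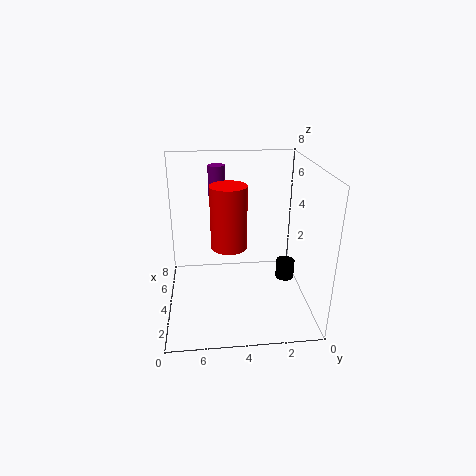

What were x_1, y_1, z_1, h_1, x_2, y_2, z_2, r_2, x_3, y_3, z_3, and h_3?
x_1 = 3; y_1 = 1.5; z_1 = 2; h_1 = 1; x_2 = 6.5; y_2 = 5; z_2 = 5.5; r_2 = 0.5; x_3 = 4; y_3 = 4.5; z_3 = 3.5; h_3 = 3.5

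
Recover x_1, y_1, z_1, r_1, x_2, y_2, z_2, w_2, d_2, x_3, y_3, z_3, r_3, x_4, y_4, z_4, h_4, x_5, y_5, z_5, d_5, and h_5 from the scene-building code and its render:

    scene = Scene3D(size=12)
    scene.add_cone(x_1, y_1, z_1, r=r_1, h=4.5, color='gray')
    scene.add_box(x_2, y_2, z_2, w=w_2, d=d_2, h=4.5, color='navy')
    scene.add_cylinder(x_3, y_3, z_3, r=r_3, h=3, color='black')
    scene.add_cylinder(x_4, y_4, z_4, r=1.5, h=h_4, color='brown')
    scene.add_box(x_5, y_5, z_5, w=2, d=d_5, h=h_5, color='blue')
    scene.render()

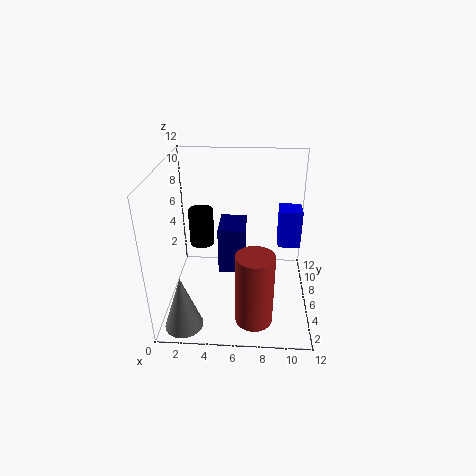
x_1 = 2, y_1 = 1.5, z_1 = 0.5, r_1 = 1.5, x_2 = 4, y_2 = 8, z_2 = 1, w_2 = 2.5, d_2 = 3.5, x_3 = 3, y_3 = 6, z_3 = 5.5, r_3 = 1, x_4 = 7.5, y_4 = 2.5, z_4 = 0.5, h_4 = 6, x_5 = 9.5, y_5 = 8, z_5 = 4, d_5 = 2, h_5 = 3.5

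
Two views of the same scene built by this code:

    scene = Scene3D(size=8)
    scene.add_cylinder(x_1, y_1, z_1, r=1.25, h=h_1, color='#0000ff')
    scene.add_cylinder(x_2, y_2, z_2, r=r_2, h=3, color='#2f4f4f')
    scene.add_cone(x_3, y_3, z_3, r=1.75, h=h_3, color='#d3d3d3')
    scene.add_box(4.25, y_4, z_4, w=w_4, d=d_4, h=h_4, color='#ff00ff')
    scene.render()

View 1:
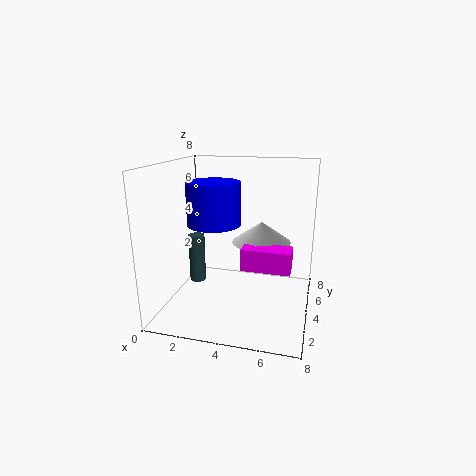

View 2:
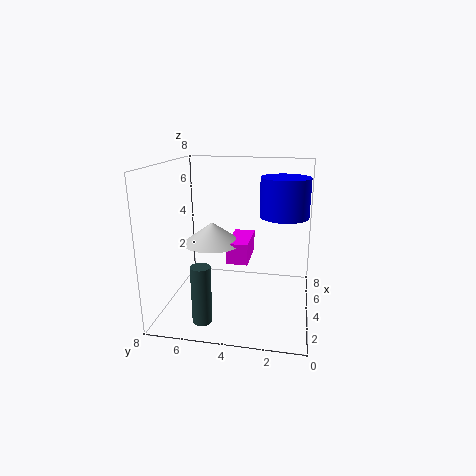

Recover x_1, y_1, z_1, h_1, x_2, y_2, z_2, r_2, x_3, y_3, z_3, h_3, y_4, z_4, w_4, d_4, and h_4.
x_1 = 3.5; y_1 = 1.5; z_1 = 5.5; h_1 = 2; x_2 = 1; y_2 = 5.25; z_2 = 0.5; r_2 = 0.5; x_3 = 5; y_3 = 5.75; z_3 = 3.25; h_3 = 1.25; y_4 = 3.5; z_4 = 2.25; w_4 = 2.75; d_4 = 1.25; h_4 = 1.25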